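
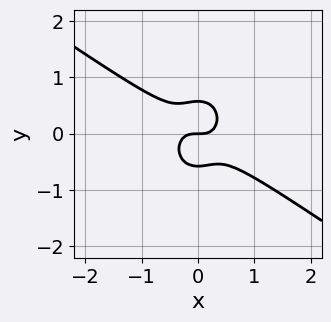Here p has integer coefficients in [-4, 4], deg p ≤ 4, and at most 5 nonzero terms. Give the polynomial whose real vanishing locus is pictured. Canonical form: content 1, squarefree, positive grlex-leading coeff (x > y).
(a) The degree is 3 — no degree-2 curve has this shape.
(b) Against the integer gridlines: one x-axis crossing is at x = 0; it meets the y-axis at y = 0 (among the integer gridlines).
(c) These observations pin down the coefficients.

3*x^3 + 3*x^2*y + 3*y^3 - y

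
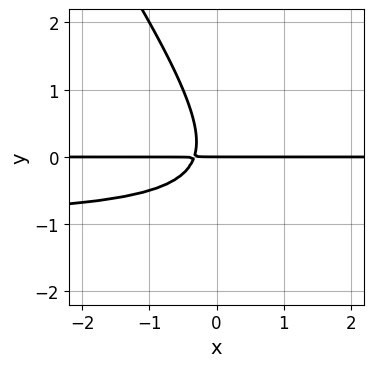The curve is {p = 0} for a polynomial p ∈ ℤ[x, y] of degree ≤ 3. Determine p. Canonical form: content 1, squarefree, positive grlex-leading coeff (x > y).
First, degree: no degree-2 curve has this shape, so deg p = 3.
Next, checking where it meets the axes: the visible x-axis segment lies entirely on the curve; one y-axis crossing is at y = 0.
Finally, matching integer coefficients to the picture gives p.

3*x*y^2 + 2*y^3 + 3*x*y + y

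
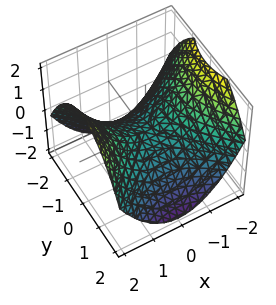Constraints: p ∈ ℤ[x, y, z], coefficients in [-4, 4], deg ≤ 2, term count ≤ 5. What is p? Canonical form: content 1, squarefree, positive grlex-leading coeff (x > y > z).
x^2 - y^2 - 2*z

1. The degree is 2 — a saddle surface; a quadric.
2. Symmetries: the y ↦ −y reflection is a symmetry, so y appears only in even powers; the x ↦ −x reflection is a symmetry, so x appears only in even powers.
3. Against the integer gridlines: it crosses the z-axis at the gridline z = 0; one y-axis crossing is at y = 0.
4. Putting this together gives p.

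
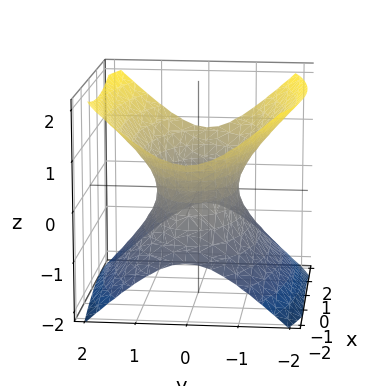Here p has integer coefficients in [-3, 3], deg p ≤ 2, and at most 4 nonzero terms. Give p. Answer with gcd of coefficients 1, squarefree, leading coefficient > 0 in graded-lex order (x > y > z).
x^2 + 3*y^2 - 3*z^2 - 2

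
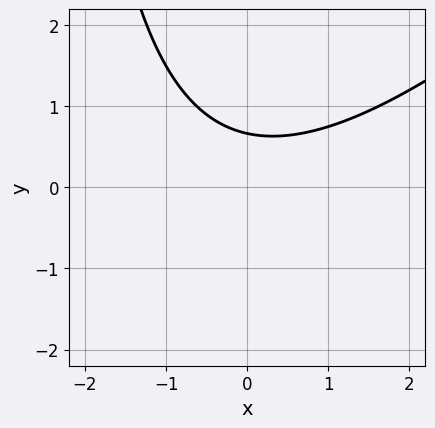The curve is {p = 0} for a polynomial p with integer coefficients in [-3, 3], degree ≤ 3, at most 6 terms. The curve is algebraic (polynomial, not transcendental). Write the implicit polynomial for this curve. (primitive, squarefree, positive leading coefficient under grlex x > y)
The degree is 2 — a generic line meets the curve in up to 2 points.
From the axis intercepts and sections: the curve avoids every integer x-axis point in the box.
Putting this together gives p.

x^2 - x*y - 3*y + 2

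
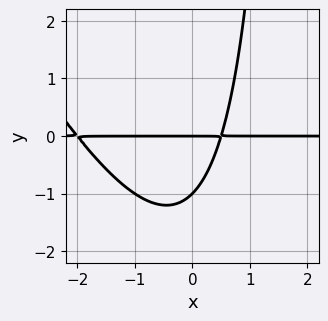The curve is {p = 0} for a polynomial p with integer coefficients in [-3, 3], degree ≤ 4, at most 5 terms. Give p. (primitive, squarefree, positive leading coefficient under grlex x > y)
First, degree: a generic line meets the curve in up to 3 points, so deg p = 3.
Then, against the integer gridlines: the y-axis gridline crossings are at y ∈ {-1, 0}; the visible x-axis segment lies entirely on the curve.
Finally, fitting integer coefficients to these (and the overall shape) gives p.

2*x^2*y + x*y^2 + 3*x*y - 2*y^2 - 2*y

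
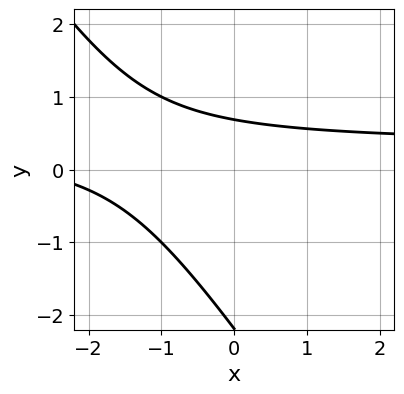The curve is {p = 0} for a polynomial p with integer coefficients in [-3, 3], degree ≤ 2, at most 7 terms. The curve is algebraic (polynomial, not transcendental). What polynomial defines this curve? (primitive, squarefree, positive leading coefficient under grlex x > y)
3*x*y + 2*y^2 - x + 3*y - 3

(a) Degree: a generic line meets the curve in up to 2 points, so deg p = 2.
(b) From the visible intercepts: it misses every integer gridline on the x-axis.
(c) Together with the visible shape, these determine p as stated.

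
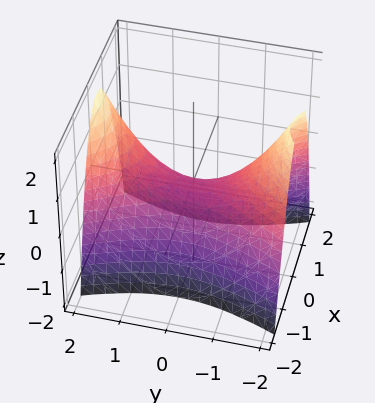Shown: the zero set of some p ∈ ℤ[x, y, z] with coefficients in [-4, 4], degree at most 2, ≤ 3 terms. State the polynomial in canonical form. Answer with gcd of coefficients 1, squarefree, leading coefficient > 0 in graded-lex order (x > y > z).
3*x^2 - y^2 + 2*z

The degree is 2 — a saddle surface; a quadric.
Symmetries: it's symmetric under x → −x, forcing even powers of x; mirror symmetry y ↦ −y ⇒ only even powers of y.
From the visible intercepts: one x-axis crossing is at x = 0; it meets the y-axis at y = 0 (among the integer gridlines); it crosses the z-axis at the gridline z = 0.
Solving for integer coefficients yields p as stated.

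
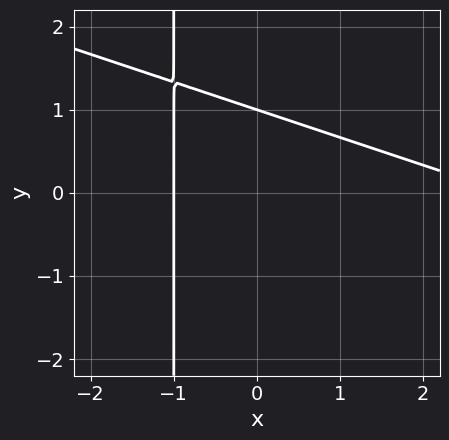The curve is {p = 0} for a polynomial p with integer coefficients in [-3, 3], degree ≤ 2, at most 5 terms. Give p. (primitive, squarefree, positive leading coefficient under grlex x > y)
1. The degree is 2 — no degree-1 curve has this shape.
2. Observable constraints: it meets the y-axis at y = 1 (among the integer gridlines); it crosses the x-axis at the gridline x = -1.
3. The integer polynomial consistent with all of this is the stated p.

x^2 + 3*x*y - 2*x + 3*y - 3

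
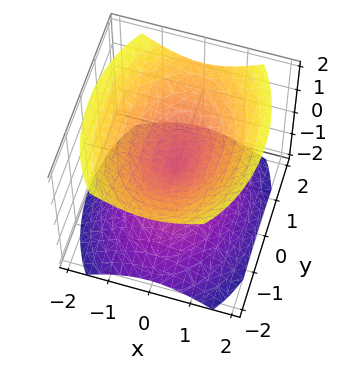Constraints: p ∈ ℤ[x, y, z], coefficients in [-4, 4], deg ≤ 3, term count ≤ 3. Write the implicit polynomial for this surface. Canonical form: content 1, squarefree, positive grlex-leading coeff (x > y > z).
2*x^2 + y^2 - 2*z^2

(a) I count 2 distinct pieces. Treating them together as one polynomial.
(b) deg p = 2. A double cone through the origin; a quadric.
(c) Symmetries: it's symmetric under z → −z, forcing even powers of z; the x ↦ −x reflection is a symmetry, so x appears only in even powers; it's symmetric under y → −y, forcing even powers of y.
(d) Reading off the gridlines: one z-axis crossing is at z = 0; it meets the y-axis at y = 0 (among the integer gridlines); one x-axis crossing is at x = 0.
(e) Putting this together gives p.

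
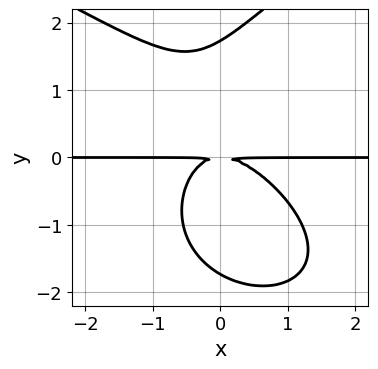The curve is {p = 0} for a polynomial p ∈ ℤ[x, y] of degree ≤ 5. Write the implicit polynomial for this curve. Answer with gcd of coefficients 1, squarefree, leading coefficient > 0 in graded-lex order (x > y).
y^4 - 3*x^2*y - 2*x*y^2 - 3*y^2

First, deg p = 4. A generic line meets the curve in up to 4 points.
Then, from the visible intercepts: every point of the x-axis in the box is on the curve.
Finally, fitting integer coefficients to these (and the overall shape) gives p.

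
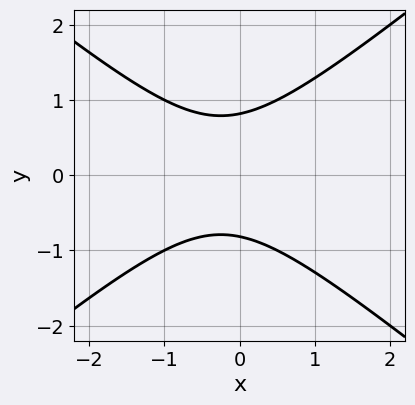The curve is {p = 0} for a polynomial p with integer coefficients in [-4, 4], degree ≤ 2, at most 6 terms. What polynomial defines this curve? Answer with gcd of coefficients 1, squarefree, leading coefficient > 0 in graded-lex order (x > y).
First, deg p = 2. No degree-1 curve has this shape.
Then, symmetries: mirror symmetry y ↦ −y ⇒ only even powers of y.
Then, checking where it meets the axes: no x-intercept at any integer in the box.
Finally, assembling these constraints gives the stated polynomial.

2*x^2 - 3*y^2 + x + 2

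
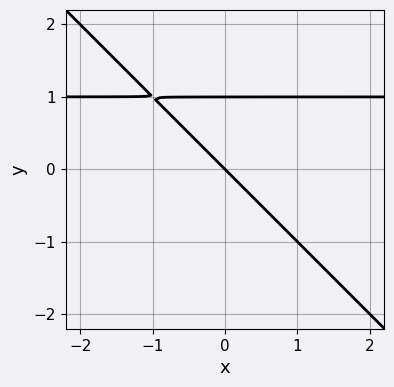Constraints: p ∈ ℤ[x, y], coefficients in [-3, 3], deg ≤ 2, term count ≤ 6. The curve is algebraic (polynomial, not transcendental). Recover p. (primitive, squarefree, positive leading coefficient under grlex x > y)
x*y + y^2 - x - y

1. Degree: the shape is more complex than any degree-1 curve, so deg p = 2.
2. From the visible intercepts: the y-axis gridline crossings are at y ∈ {0, 1}; it meets the x-axis at x = 0 (among the integer gridlines).
3. Assembling these constraints gives the stated polynomial.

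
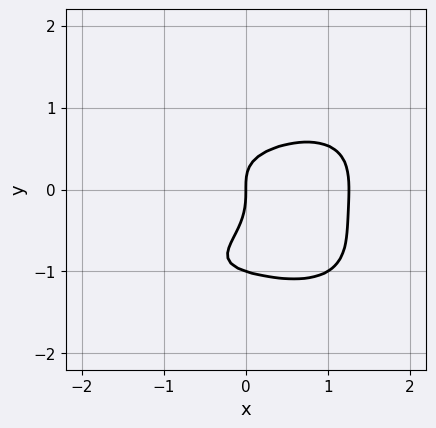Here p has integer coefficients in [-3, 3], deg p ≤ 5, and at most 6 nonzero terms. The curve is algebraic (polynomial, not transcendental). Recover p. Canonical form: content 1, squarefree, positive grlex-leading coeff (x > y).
(a) Degree: no degree-3 curve has this shape, so deg p = 4.
(b) From the axis intercepts and sections: the y-axis gridline crossings are at y ∈ {-1, 0}; one x-axis crossing is at x = 0.
(c) Fitting integer coefficients to these (and the overall shape) gives p.

x^4 + 3*y^4 + x*y^2 + 3*y^3 - 2*x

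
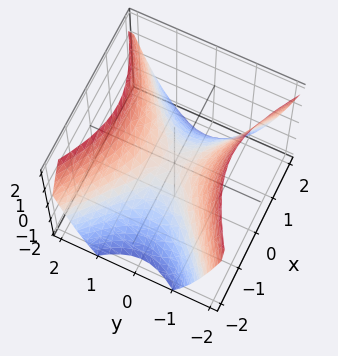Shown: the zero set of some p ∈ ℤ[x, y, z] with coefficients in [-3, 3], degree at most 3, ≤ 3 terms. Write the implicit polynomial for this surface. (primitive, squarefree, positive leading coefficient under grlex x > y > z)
2*x^2 - 3*y^2 + 3*z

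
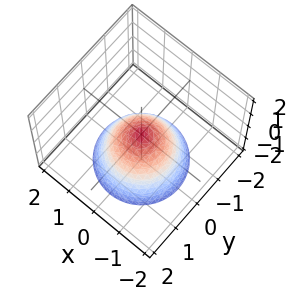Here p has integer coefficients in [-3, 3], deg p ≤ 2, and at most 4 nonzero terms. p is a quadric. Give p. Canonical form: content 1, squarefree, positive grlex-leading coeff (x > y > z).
x^2 + y^2 + z

(a) The degree is 2 — a paraboloid; a quadric.
(b) Symmetry: every cross-section ⟂ z is a circle, so x, y appear only via x² + y².
(c) From the visible intercepts: a circular section at z = -1 has radius exactly 1; it meets the y-axis at y = 0 (among the integer gridlines); one z-axis crossing is at z = 0; it meets the x-axis at x = 0 (among the integer gridlines).
(d) Fitting integer coefficients to these (and the overall shape) gives p.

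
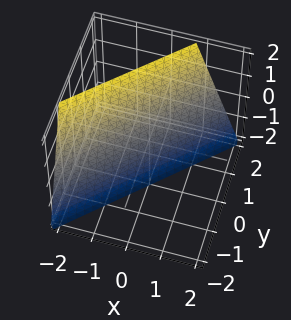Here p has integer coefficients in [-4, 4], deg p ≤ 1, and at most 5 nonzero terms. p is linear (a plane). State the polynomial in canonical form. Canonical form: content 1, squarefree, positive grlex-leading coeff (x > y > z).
3*x - 3*y + z + 2

deg p = 1. Every cross-section is a straight line — this is a plane.
Observable constraints: it crosses the z-axis at the gridline z = -2.
Assembling these constraints gives the stated polynomial.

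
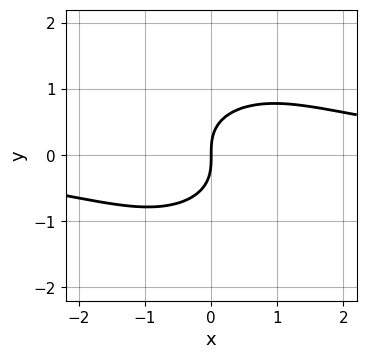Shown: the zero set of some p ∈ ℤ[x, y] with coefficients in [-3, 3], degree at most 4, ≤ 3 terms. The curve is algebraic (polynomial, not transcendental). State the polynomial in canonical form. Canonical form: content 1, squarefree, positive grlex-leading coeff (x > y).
Degree: no degree-2 curve has this shape, so deg p = 3.
From the visible intercepts: it meets the x-axis at x = 0 (among the integer gridlines); it meets the y-axis at y = 0 (among the integer gridlines).
The integer polynomial consistent with all of this is the stated p.

2*x^2*y + 3*y^3 - 3*x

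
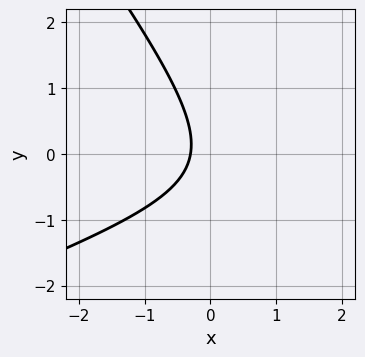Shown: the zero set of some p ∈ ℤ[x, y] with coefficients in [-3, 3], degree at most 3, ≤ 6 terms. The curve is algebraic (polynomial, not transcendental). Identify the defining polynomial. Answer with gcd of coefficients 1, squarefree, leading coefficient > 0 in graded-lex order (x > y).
x^2 - 2*x*y - 2*y^2 - 3*x - 1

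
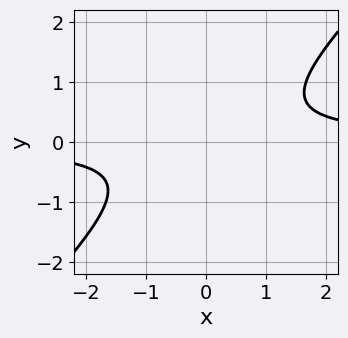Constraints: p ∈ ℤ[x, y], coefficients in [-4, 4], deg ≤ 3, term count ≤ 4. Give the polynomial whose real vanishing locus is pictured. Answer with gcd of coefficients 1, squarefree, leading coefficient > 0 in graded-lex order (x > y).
First, degree: a generic line meets the curve in up to 2 points, so deg p = 2.
Next, from the axis intercepts and sections: it misses every integer gridline on the y-axis; it misses every integer gridline on the x-axis.
Finally, putting this together gives p.

3*x*y - 3*y^2 - 2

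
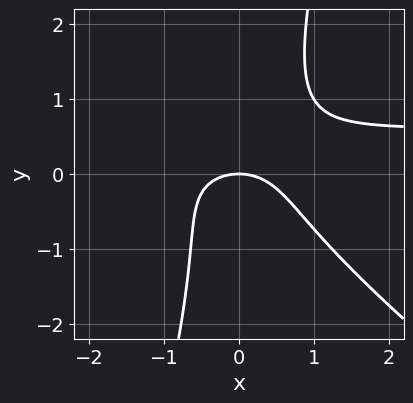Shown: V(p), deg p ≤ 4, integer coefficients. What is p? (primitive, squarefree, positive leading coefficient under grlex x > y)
First, the degree is 3 — the shape is more complex than any degree-2 curve.
Then, observable constraints: it meets the x-axis at x = 0 (among the integer gridlines); it crosses the y-axis at the gridline y = 0.
Finally, these observations pin down the coefficients.

3*x^2*y + 3*x*y^2 - y^3 - 2*x^2 - 3*y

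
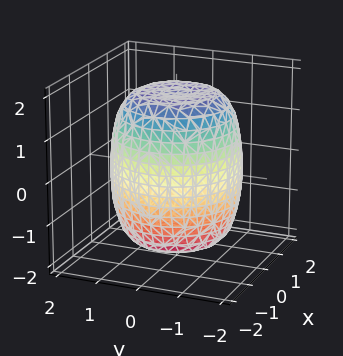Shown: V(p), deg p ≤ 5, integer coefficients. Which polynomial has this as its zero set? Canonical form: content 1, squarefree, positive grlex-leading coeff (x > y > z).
x^4 + 2*x^2*y^2 + y^4 - x^2 - y^2 + z^2 - 3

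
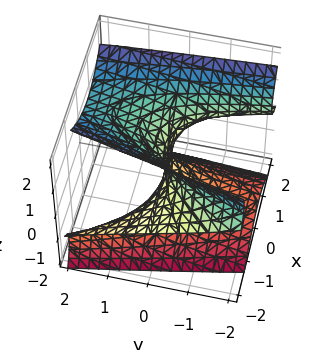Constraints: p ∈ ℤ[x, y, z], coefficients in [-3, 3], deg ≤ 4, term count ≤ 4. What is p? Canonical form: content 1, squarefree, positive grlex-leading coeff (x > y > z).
3*x^2*z - 2*z^3 - x*y + 3*y

First, degree: the shape is more complex than any degree-2 surface, so deg p = 3.
Then, checking where it meets the axes: it meets the y-axis at y = 0 (among the integer gridlines); one z-axis crossing is at z = 0; every point of the x-axis in the box is on the surface.
Finally, the integer polynomial consistent with all of this is the stated p.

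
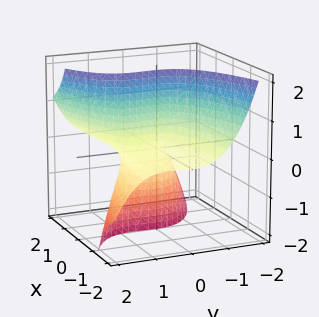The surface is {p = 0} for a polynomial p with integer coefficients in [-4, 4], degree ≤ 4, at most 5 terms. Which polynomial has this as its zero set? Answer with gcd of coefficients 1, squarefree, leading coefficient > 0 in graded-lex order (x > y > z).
y^3 - 2*x*z - y^2

1. The degree is 3 — a generic line meets the surface in up to 3 points.
2. From the visible intercepts: the visible x-axis segment lies entirely on the surface; the visible z-axis segment lies entirely on the surface; one y-axis crossing is at y = 1.
3. Assembling these constraints gives the stated polynomial.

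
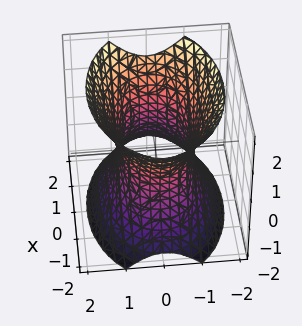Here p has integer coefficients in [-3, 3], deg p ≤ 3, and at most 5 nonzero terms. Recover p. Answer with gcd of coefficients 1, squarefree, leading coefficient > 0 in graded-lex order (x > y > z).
1. deg p = 2. An hourglass — one-sheet hyperboloid; a quadric.
2. Symmetries: mirror symmetry y ↦ −y ⇒ only even powers of y; it's symmetric under x → −x, forcing even powers of x; mirror symmetry z ↦ −z ⇒ only even powers of z.
3. Against the integer gridlines: among the integer gridlines, it crosses the y-axis at y ∈ {-1, 1}; the surface avoids every integer z-axis point in the box.
4. Matching integer coefficients to the picture gives p.

x^2 + 2*y^2 - z^2 - 2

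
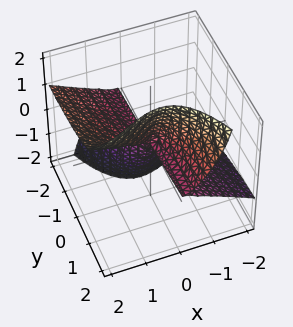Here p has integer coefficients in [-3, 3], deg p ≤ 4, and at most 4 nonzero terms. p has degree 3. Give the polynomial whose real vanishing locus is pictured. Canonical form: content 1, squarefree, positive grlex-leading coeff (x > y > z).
1. Degree: the shape is more complex than any degree-2 surface, so deg p = 3.
2. Checking where it meets the axes: every point of the y-axis in the box is on the surface; it crosses the x-axis at the gridline x = 0; one z-axis crossing is at z = 0.
3. Putting this together gives p.

2*x^3 - 3*x^2*z + 3*y*z^2 - z^3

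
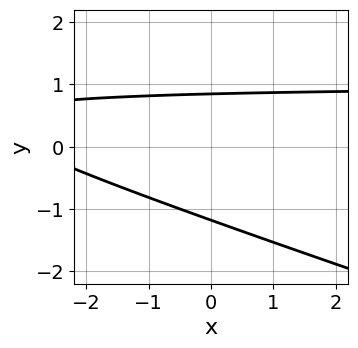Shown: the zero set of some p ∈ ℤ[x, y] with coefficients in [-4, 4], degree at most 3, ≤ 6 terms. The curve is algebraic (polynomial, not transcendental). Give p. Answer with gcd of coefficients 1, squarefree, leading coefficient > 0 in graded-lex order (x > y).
(a) The degree is 2 — no degree-1 curve has this shape.
(b) Observable constraints: it misses every integer gridline on the x-axis.
(c) Putting this together gives p.

x*y + 3*y^2 - x + y - 3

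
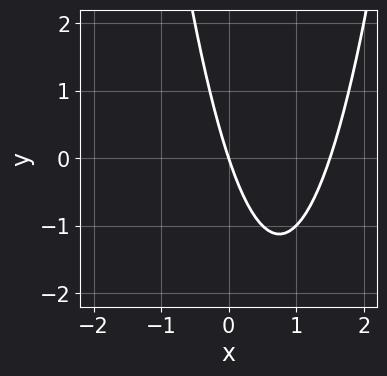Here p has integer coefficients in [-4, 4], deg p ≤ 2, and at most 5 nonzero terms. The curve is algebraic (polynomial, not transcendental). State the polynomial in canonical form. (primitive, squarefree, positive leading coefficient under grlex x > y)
2*x^2 - 3*x - y

(a) The degree is 2 — no degree-1 curve has this shape.
(b) Checking where it meets the axes: it crosses the y-axis at the gridline y = 0; it meets the x-axis at x = 0 (among the integer gridlines).
(c) Assembling these constraints gives the stated polynomial.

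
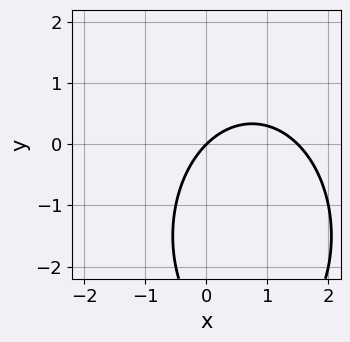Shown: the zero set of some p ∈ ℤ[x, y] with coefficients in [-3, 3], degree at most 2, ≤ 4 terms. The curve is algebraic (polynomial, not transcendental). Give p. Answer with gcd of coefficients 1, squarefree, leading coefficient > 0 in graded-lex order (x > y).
2*x^2 + y^2 - 3*x + 3*y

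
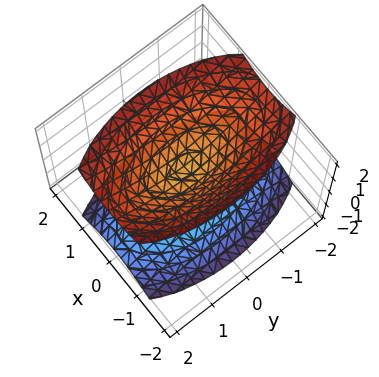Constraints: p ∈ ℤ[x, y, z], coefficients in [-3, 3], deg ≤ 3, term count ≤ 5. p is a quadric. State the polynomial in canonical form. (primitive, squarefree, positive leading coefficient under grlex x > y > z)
First, I count 2 distinct pieces.
Then, deg p = 2.
Then, symmetries: the x ↦ −x reflection is a symmetry, so x appears only in even powers; mirror symmetry z ↦ −z ⇒ only even powers of z; the y ↦ −y reflection is a symmetry, so y appears only in even powers.
Next, checking where it meets the axes: no x-intercept at any integer in the box; it misses every integer gridline on the y-axis.
Finally, assembling these constraints gives the stated polynomial.

3*x^2 + y^2 - 2*z^2 + 1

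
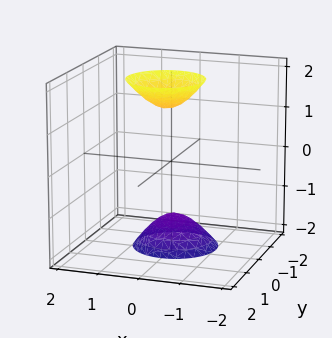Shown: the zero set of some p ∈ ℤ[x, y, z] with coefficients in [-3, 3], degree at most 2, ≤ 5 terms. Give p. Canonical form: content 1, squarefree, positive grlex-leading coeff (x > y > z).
1. I count 2 distinct pieces. They look like related sheets of one shape, so recover p as a whole.
2. Degree: no degree-1 surface has this shape, so deg p = 2.
3. From the axis intercepts and sections: the surface avoids every integer y-axis point in the box; no x-intercept at any integer in the box.
4. Matching integer coefficients to the picture gives p.

3*x^2 + 3*y^2 - y*z - z^2 + 2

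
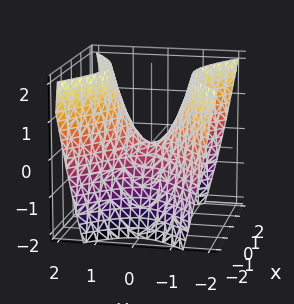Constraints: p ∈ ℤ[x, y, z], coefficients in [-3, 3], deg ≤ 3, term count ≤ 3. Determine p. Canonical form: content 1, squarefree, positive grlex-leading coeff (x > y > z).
2*x^2 - 3*y^2 + 2*z

First, deg p = 2. A saddle surface; a quadric.
Then, symmetries: it's symmetric under x → −x, forcing even powers of x; it's symmetric under y → −y, forcing even powers of y.
Then, reading off the gridlines: it crosses the z-axis at the gridline z = 0; one y-axis crossing is at y = 0; it crosses the x-axis at the gridline x = 0.
Finally, assembling these constraints gives the stated polynomial.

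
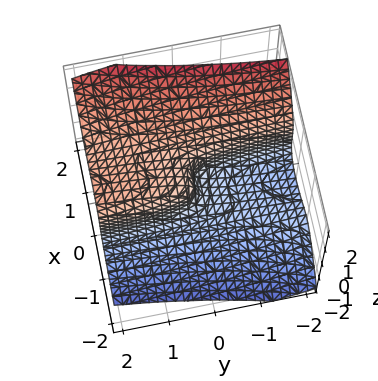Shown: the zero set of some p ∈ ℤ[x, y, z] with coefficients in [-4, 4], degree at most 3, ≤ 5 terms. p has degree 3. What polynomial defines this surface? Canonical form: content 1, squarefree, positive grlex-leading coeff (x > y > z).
3*x^3 - 2*x^2*y - 2*z^3 + y

First, deg p = 3. The shape is more complex than any degree-2 surface.
Then, observable constraints: it crosses the x-axis at the gridline x = 0; it meets the y-axis at y = 0 (among the integer gridlines).
Finally, matching integer coefficients to the picture gives p.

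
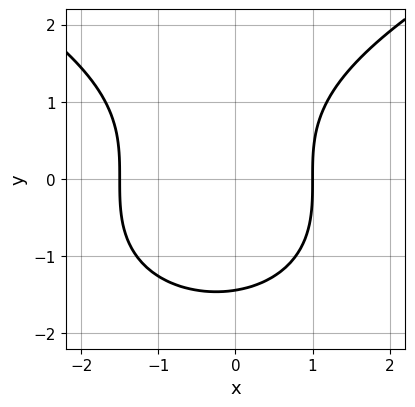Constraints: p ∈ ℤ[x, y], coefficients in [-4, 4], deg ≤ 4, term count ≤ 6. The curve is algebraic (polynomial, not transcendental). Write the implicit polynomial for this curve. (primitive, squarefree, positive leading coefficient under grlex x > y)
y^3 - 2*x^2 - x + 3

First, deg p = 3. No degree-2 curve has this shape.
Next, against the integer gridlines: it crosses the x-axis at the gridline x = 1.
Finally, fitting integer coefficients to these (and the overall shape) gives p.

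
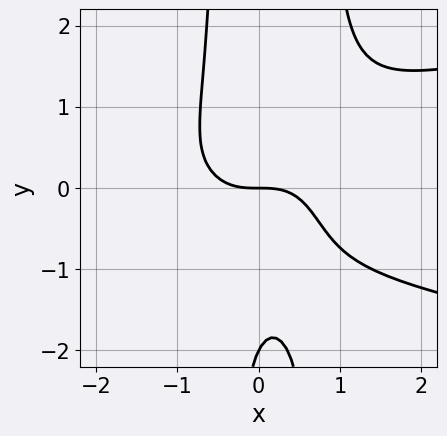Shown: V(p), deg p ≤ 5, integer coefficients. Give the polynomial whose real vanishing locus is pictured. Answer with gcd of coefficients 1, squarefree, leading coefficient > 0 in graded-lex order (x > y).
3*x^2*y^2 - 2*x^3 - x*y^2 - y^2 - 2*y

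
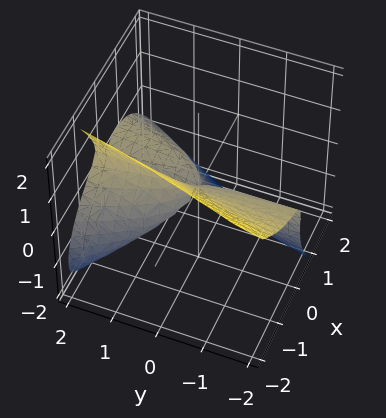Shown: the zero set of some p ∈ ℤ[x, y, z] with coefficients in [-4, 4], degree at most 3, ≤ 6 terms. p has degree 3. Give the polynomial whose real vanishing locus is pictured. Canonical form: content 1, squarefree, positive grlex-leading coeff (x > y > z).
2*x^3 + 3*x*y*z + x*z^2 + 2*z^3 - 2*x*y

(a) deg p = 3. The shape is more complex than any degree-2 surface.
(b) Against the integer gridlines: the visible y-axis segment lies entirely on the surface; it meets the z-axis at z = 0 (among the integer gridlines); it crosses the x-axis at the gridline x = 0.
(c) Together with the visible shape, these determine p as stated.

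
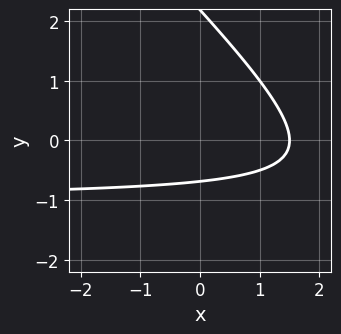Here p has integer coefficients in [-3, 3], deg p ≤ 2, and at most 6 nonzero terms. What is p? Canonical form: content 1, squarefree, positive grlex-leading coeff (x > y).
2*x*y + 2*y^2 + 2*x - 3*y - 3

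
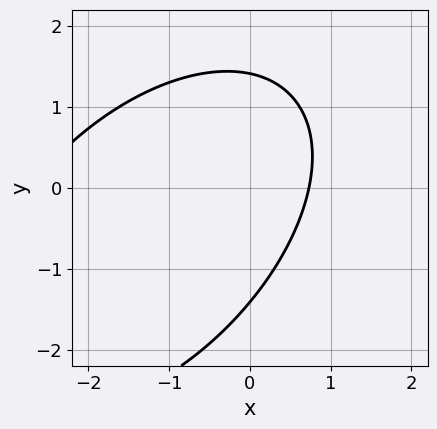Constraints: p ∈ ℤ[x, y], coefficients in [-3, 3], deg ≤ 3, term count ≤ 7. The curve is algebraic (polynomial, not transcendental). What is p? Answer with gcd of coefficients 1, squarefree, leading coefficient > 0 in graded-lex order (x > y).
(a) Degree: no degree-1 curve has this shape, so deg p = 2.
(b) Putting this together gives p.

x^2 - x*y + y^2 + 2*x - 2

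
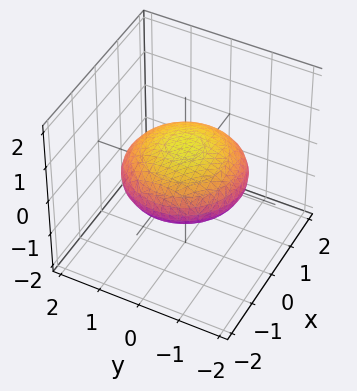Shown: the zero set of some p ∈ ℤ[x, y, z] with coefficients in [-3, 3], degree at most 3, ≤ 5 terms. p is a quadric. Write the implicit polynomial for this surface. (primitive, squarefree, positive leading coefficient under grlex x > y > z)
x^2 + y^2 + 3*z^2 - 2

First, degree: bounded and convex; a quadric, so deg p = 2.
Next, symmetries: it's symmetric under z → −z, forcing even powers of z; the z-axis is an axis of rotation, so x and y enter only as x² + y².
Then, checking where it meets the axes: a circular section at z = 0 has radius between 1 and 2.
Finally, putting this together gives p.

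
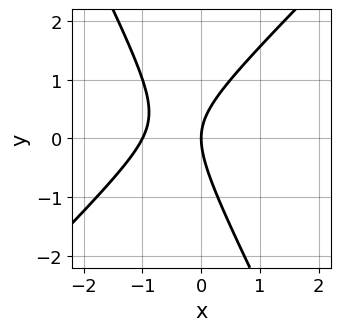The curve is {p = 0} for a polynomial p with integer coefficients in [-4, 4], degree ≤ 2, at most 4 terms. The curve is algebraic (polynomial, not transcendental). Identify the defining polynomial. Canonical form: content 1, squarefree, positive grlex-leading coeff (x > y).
1. Degree: a generic line meets the curve in up to 2 points, so deg p = 2.
2. From the visible intercepts: the x-axis gridline crossings are at x ∈ {-1, 0}; one y-axis crossing is at y = 0.
3. Together with the visible shape, these determine p as stated.

2*x^2 - x*y - y^2 + 2*x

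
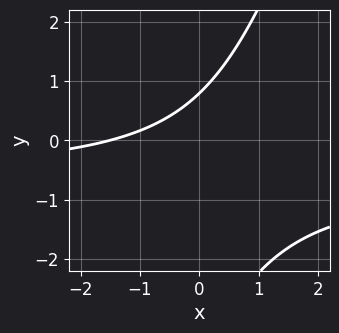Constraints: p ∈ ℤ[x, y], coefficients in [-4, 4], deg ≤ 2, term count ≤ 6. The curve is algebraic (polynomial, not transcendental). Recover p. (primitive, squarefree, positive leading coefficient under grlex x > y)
The degree is 2 — a generic line meets the curve in up to 2 points.
Putting this together gives p.

3*x*y - y^2 + 2*x - 3*y + 3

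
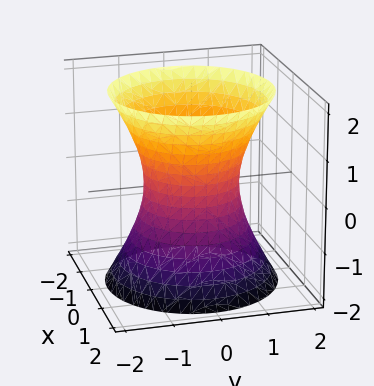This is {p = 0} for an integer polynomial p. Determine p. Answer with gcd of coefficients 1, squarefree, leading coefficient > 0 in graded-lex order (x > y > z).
(a) Degree: a generic line meets the surface in up to 2 points, so deg p = 2.
(b) Symmetries: the z-axis is an axis of rotation, so x and y enter only as x² + y².
(c) From the axis intercepts and sections: a circular section at z = 1 has radius between 1 and 2; among the integer gridlines, it crosses the y-axis at y ∈ {-1, 1}.
(d) Fitting integer coefficients to these (and the overall shape) gives p. Check: (1, 0, 0) on the x-axis lies on the surface, and p(1, 0, 0) = 0. ✓

2*x^2 + 2*y^2 - z^2 - 2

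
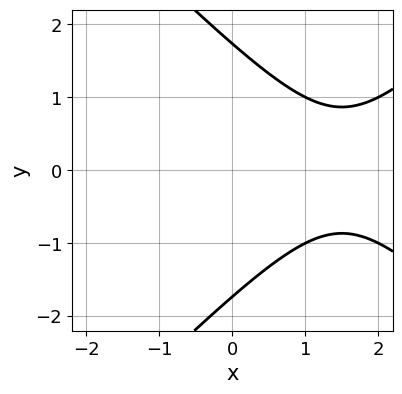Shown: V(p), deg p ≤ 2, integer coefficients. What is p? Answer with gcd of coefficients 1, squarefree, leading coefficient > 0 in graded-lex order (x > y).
x^2 - y^2 - 3*x + 3

(a) deg p = 2.
(b) Symmetries: it's symmetric under y → −y, forcing even powers of y.
(c) Reading off the gridlines: the curve avoids every integer x-axis point in the box.
(d) Together with the visible shape, these determine p as stated.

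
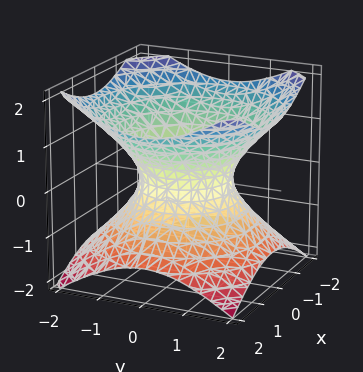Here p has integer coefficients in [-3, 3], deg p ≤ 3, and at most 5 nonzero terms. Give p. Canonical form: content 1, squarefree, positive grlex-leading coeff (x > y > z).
2*x^2 + 2*y^2 - 3*z^2 - 2

1. Degree: an hourglass — one-sheet hyperboloid; a quadric, so deg p = 2.
2. Symmetries: it's symmetric under z → −z, forcing even powers of z; the z-axis is an axis of rotation, so x and y enter only as x² + y².
3. Against the integer gridlines: among the integer gridlines, it crosses the y-axis at y ∈ {-1, 1}; it misses every integer gridline on the z-axis.
4. Solving for integer coefficients yields p as stated. Check: (1, 0, 0) on the x-axis lies on the surface, and p(1, 0, 0) = 0. ✓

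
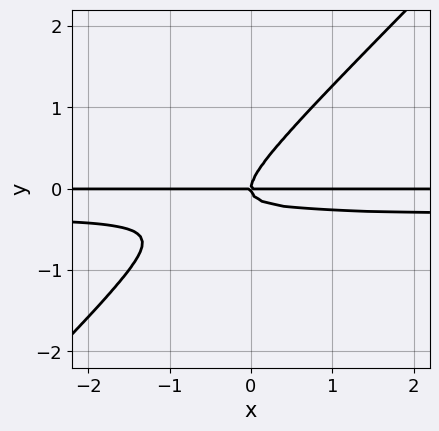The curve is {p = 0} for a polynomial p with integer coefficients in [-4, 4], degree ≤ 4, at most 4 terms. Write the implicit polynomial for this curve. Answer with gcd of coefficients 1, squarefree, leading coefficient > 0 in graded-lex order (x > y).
(a) The degree is 3 — the shape is more complex than any degree-2 curve.
(b) From the axis intercepts and sections: every point of the x-axis in the box is on the curve; it meets the y-axis at y = 0 (among the integer gridlines).
(c) Solving for integer coefficients yields p as stated.

3*x*y^2 - 3*y^3 + x*y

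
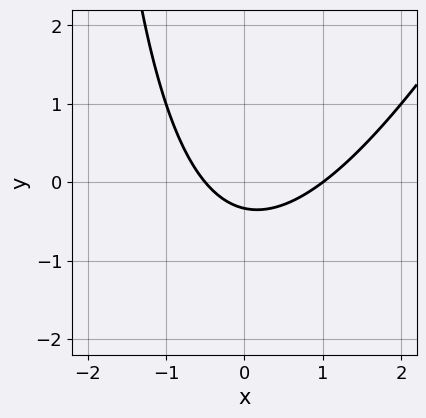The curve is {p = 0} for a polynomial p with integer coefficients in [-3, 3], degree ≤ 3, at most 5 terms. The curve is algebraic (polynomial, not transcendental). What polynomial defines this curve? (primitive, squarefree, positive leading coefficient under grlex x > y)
The degree is 2 — a generic line meets the curve in up to 2 points.
Reading off the gridlines: it crosses the x-axis at the gridline x = 1.
Solving for integer coefficients yields p as stated.

2*x^2 - x*y - x - 3*y - 1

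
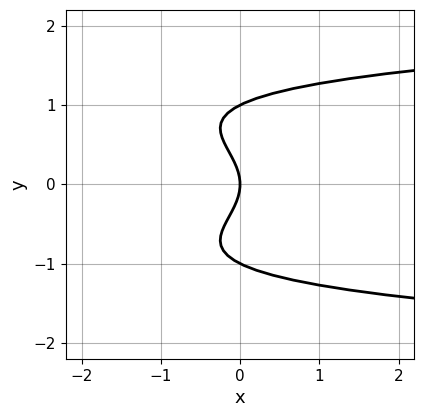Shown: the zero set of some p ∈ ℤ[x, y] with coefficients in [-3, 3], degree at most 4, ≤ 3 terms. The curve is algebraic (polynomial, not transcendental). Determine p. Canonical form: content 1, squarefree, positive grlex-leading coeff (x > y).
y^4 - y^2 - x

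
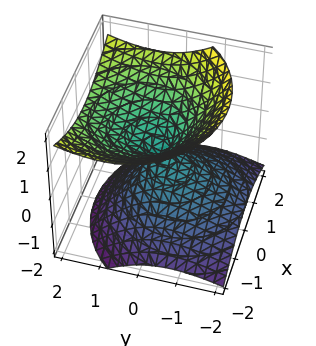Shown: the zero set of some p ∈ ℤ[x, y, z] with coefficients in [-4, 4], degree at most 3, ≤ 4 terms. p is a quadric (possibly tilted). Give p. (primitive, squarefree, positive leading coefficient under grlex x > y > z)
1. Degree: the shape is more complex than any degree-1 surface, so deg p = 2.
2. Reading off the gridlines: it meets the y-axis at y = 0 (among the integer gridlines); it meets the z-axis at z = 0 (among the integer gridlines); one x-axis crossing is at x = 0.
3. Together with the visible shape, these determine p as stated.

2*x^2 + 2*y^2 - 2*y*z - 3*z^2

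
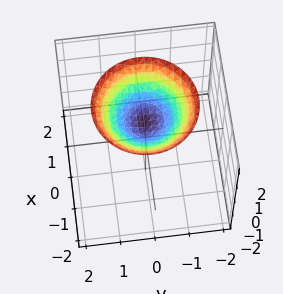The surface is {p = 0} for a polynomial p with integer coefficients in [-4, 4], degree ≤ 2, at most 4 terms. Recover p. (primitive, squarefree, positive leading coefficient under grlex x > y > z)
x^2 + y^2 - 2*z + 2

First, the degree is 2 — the shape is more complex than any degree-1 surface.
Then, symmetries: rotational symmetry about the z-axis ⇒ p depends on x, y only through x² + y².
Then, from the visible intercepts: it misses every integer gridline on the x-axis; no y-intercept at any integer in the box.
Finally, together with the visible shape, these determine p as stated.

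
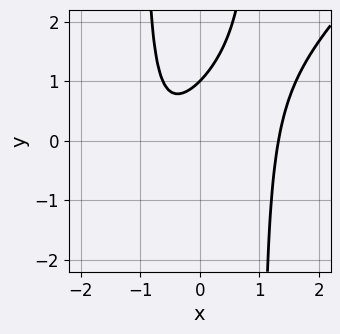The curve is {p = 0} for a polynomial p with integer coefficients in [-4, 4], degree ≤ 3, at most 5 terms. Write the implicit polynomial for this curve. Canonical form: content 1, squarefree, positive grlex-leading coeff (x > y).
x^3 - x^2*y - x + y - 1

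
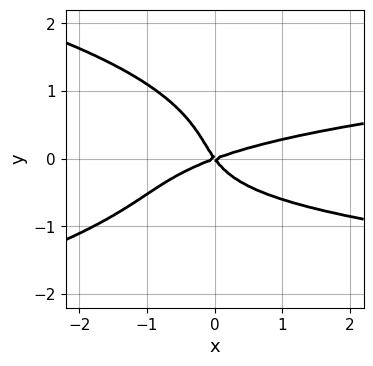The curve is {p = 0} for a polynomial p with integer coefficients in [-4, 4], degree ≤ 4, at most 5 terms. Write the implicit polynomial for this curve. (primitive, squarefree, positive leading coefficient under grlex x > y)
3*y^4 + 3*x*y^2 - x^2 + 2*x*y + 2*y^2

deg p = 4.
Checking where it meets the axes: it meets the y-axis at y = 0 (among the integer gridlines); it meets the x-axis at x = 0 (among the integer gridlines).
Matching integer coefficients to the picture gives p.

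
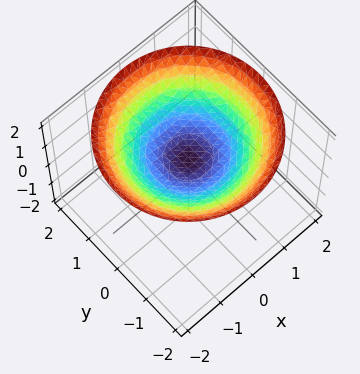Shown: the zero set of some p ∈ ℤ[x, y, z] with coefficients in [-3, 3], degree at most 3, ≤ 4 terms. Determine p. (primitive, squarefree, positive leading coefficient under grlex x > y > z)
1. Degree: a generic line meets the surface in up to 2 points, so deg p = 2.
2. Symmetries: the surface is invariant under rotation about z: p = q(x² + y², z).
3. From the axis intercepts and sections: the surface avoids every integer x-axis point in the box; the surface avoids every integer y-axis point in the box; a circular section at z = 1 has radius exactly 1.
4. Matching integer coefficients to the picture gives p.

x^2 + y^2 - 3*z + 2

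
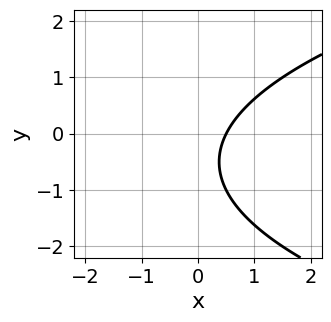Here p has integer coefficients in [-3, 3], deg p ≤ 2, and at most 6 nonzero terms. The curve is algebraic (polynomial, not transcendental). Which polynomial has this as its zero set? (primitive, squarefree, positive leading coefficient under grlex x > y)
(a) The degree is 2 — a generic line meets the curve in up to 2 points.
(b) Observable constraints: the curve avoids every integer y-axis point in the box.
(c) Matching integer coefficients to the picture gives p.

y^2 - 2*x + y + 1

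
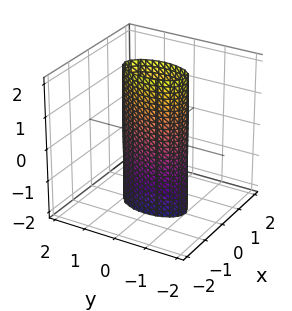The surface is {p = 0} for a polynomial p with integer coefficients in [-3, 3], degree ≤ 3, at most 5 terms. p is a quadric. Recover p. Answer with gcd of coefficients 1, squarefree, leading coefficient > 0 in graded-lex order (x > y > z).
3*x^2 + y^2 - 1

First, the degree is 2 — a cylinder; a quadric.
Next, symmetries: mirror symmetry x ↦ −x ⇒ only even powers of x; it's symmetric under y → −y, forcing even powers of y; mirror symmetry z ↦ −z ⇒ only even powers of z.
Then, from the visible intercepts: it misses every integer gridline on the z-axis; among the integer gridlines, it crosses the y-axis at y ∈ {-1, 1}.
Finally, solving for integer coefficients yields p as stated.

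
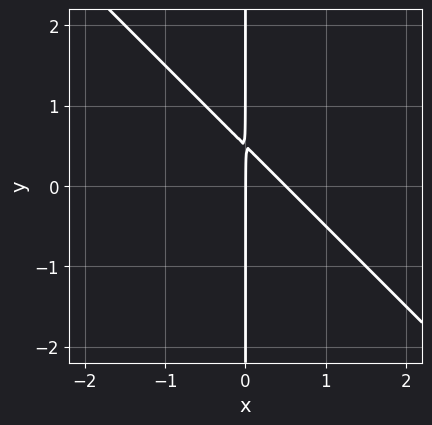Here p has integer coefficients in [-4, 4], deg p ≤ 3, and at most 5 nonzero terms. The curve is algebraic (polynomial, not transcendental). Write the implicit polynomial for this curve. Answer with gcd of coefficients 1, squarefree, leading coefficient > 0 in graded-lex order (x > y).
1. Degree: the shape is more complex than any degree-1 curve, so deg p = 2.
2. From the axis intercepts and sections: it meets the x-axis at x = 0 (among the integer gridlines); every point of the y-axis in the box is on the curve.
3. Matching integer coefficients to the picture gives p.

2*x^2 + 2*x*y - x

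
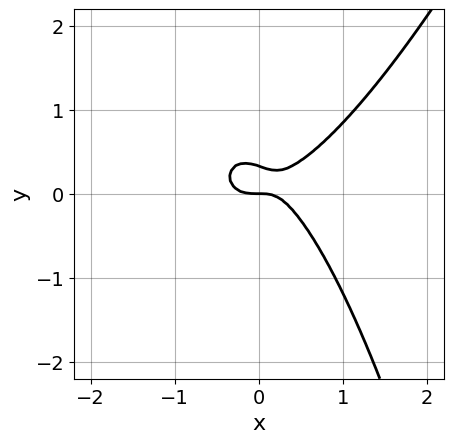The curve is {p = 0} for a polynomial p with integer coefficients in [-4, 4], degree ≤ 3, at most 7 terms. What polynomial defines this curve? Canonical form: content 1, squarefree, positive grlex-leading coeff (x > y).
3*x^3 - x^2*y - x*y - 3*y^2 + y

First, the degree is 3 — a generic line meets the curve in up to 3 points.
Then, reading off the gridlines: it crosses the x-axis at the gridline x = 0; one y-axis crossing is at y = 0.
Finally, solving for integer coefficients yields p as stated.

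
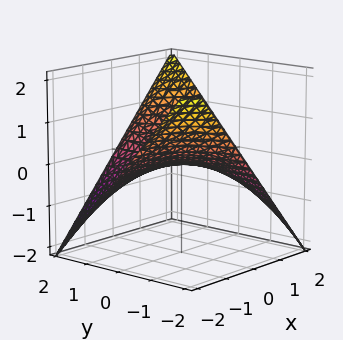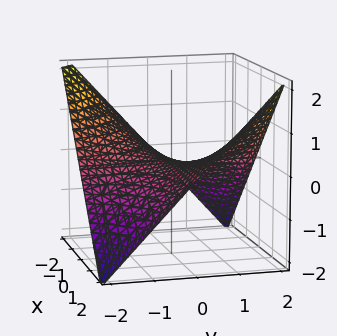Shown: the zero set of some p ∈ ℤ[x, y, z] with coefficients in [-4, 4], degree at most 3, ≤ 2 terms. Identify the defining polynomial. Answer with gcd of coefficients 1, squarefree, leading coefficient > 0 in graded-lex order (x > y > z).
First, the degree is 2 — a hyperbolic paraboloid; a quadric.
Then, from the visible intercepts: the visible y-axis segment lies entirely on the surface; the visible x-axis segment lies entirely on the surface; it meets the z-axis at z = 0 (among the integer gridlines).
Finally, together with the visible shape, these determine p as stated.

x*y - 2*z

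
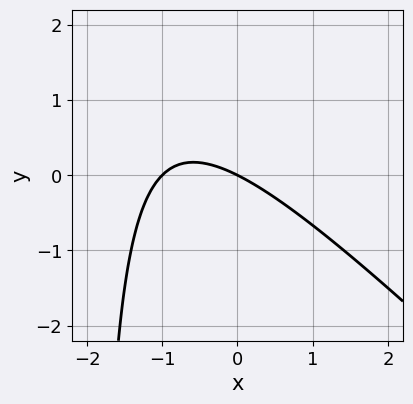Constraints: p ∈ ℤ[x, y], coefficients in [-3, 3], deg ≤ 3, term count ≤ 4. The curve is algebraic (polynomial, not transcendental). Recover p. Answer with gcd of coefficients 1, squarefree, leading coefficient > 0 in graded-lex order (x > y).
x^2 + x*y + x + 2*y

The degree is 2 — the shape is more complex than any degree-1 curve.
From the visible intercepts: it crosses the y-axis at the gridline y = 0; the x-axis gridline crossings are at x ∈ {-1, 0}.
The integer polynomial consistent with all of this is the stated p.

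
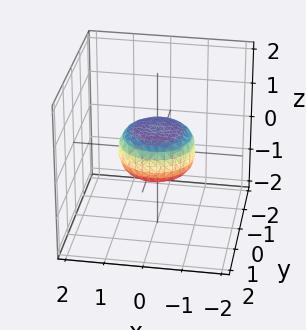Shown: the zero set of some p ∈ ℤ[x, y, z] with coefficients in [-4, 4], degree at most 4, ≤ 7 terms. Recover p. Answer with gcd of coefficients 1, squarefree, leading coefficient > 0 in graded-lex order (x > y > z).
2*x^4 + 4*x^2*y^2 + 2*y^4 - x^2 - y^2 + 3*z^2 - 1

(a) The degree is 4 — the shape is more complex than any degree-3 surface.
(b) Symmetries: every cross-section ⟂ z is a circle, so x, y appear only via x² + y².
(c) Against the integer gridlines: among the integer gridlines, it crosses the x-axis at x ∈ {-1, 1}; a circular section at z = 0 has radius exactly 1; the y-axis gridline crossings are at y ∈ {-1, 1}.
(d) Assembling these constraints gives the stated polynomial.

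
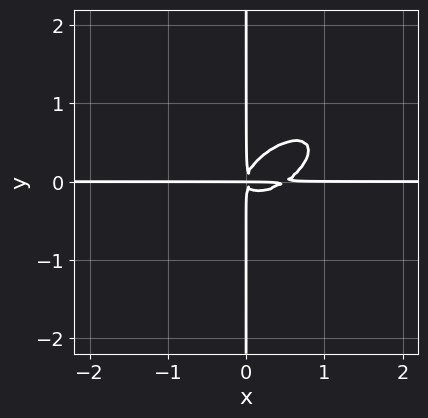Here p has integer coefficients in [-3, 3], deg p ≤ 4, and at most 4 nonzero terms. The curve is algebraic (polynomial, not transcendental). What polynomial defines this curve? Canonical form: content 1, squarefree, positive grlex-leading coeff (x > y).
2*x^3*y - 3*x^2*y^2 + 3*x*y^3 - x^2*y

First, the degree is 4 — no degree-3 curve has this shape.
Next, reading off the gridlines: every point of the y-axis in the box is on the curve; every point of the x-axis in the box is on the curve.
Finally, solving for integer coefficients yields p as stated.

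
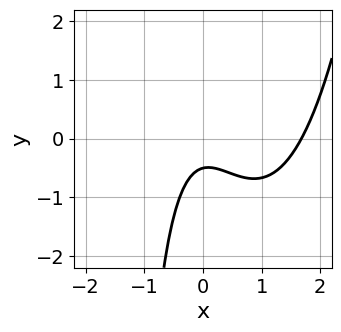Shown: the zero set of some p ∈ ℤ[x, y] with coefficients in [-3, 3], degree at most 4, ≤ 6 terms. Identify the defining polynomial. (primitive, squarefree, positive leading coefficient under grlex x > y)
1. Degree: the shape is more complex than any degree-2 curve, so deg p = 3.
2. The integer polynomial consistent with all of this is the stated p.

2*x^3 - 3*x^2 - x*y - 2*y - 1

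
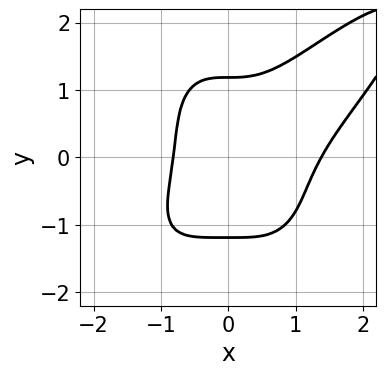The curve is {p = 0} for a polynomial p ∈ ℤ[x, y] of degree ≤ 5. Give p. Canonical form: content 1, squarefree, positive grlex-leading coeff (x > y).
(a) deg p = 4.
(b) The integer polynomial consistent with all of this is the stated p.

2*x^4 - 2*x^3*y + y^4 - 2*x^3 - 2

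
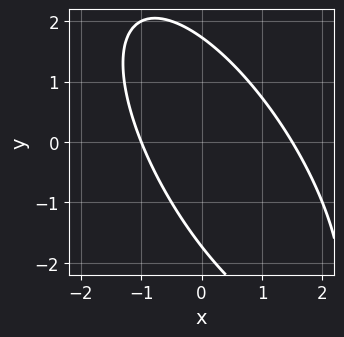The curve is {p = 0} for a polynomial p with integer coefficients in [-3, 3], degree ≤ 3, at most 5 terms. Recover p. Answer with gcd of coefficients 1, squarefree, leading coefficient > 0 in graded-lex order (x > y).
2*x^2 + 2*x*y + y^2 - x - 3

1. The degree is 2 — the shape is more complex than any degree-1 curve.
2. Against the integer gridlines: it meets the x-axis at x = -1 (among the integer gridlines).
3. The integer polynomial consistent with all of this is the stated p.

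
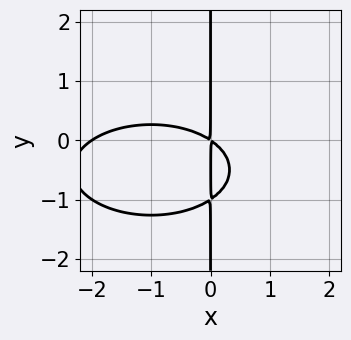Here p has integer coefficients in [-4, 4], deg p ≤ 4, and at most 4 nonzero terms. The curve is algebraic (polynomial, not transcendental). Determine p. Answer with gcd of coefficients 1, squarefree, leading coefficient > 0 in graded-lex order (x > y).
(a) The degree is 3 — a generic line meets the curve in up to 3 points.
(b) Observable constraints: it crosses the x-axis at the gridline x = -2; every point of the y-axis in the box is on the curve.
(c) Together with the visible shape, these determine p as stated.

x^3 + 3*x*y^2 + 2*x^2 + 3*x*y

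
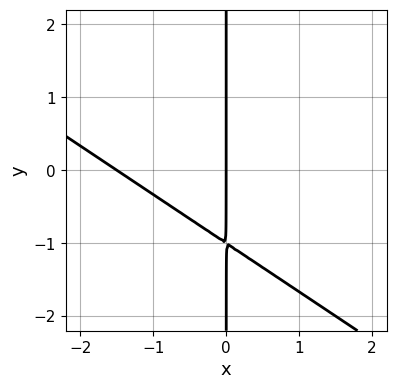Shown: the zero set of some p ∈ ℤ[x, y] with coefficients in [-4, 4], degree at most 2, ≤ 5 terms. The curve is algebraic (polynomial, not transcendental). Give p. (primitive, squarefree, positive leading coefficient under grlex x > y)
2*x^2 + 3*x*y + 3*x

The degree is 2 — a generic line meets the curve in up to 2 points.
From the visible intercepts: the visible y-axis segment lies entirely on the curve; one x-axis crossing is at x = 0.
These observations pin down the coefficients.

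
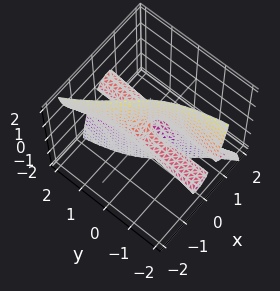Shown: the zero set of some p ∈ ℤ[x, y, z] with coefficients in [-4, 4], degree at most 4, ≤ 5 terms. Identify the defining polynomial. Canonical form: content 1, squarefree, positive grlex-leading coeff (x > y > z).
3*x^3 - 2*x*y*z + 3*x*z^2 + 2*y*z^2 - x

First, deg p = 3. The shape is more complex than any degree-2 surface.
Then, reading off the gridlines: every point of the y-axis in the box is on the surface; the visible z-axis segment lies entirely on the surface; one x-axis crossing is at x = 0.
Finally, assembling these constraints gives the stated polynomial.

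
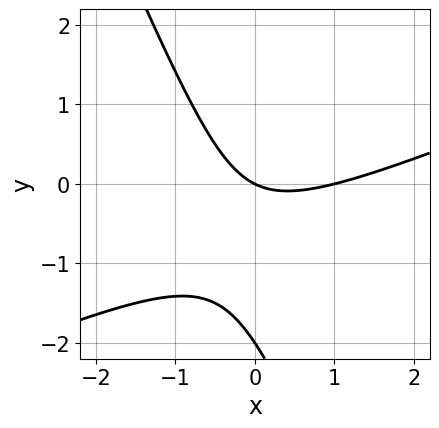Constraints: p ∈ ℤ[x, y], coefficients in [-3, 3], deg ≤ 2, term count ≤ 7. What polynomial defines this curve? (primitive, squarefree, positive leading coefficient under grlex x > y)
First, degree: a generic line meets the curve in up to 2 points, so deg p = 2.
Then, checking where it meets the axes: among the integer gridlines, it crosses the x-axis at x ∈ {0, 1}; among the integer gridlines, it crosses the y-axis at y ∈ {-2, 0}.
Finally, the integer polynomial consistent with all of this is the stated p.

x^2 - 2*x*y - y^2 - x - 2*y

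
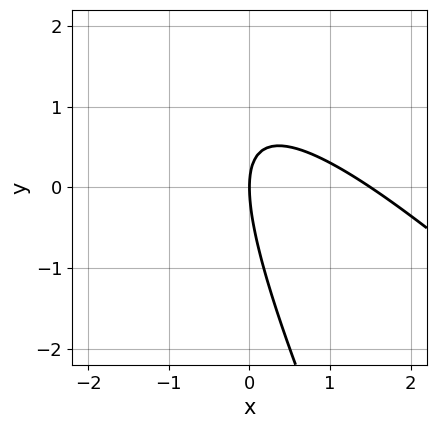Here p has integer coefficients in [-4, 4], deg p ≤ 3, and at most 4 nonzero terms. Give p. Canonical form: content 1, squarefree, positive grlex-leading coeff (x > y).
2*x^2 + 3*x*y + y^2 - 3*x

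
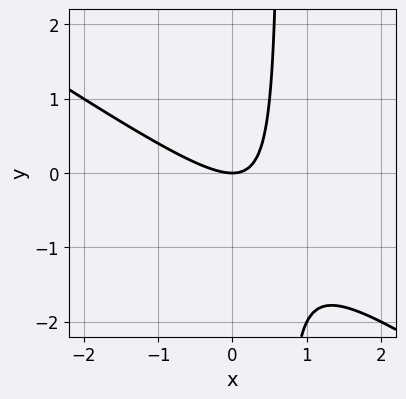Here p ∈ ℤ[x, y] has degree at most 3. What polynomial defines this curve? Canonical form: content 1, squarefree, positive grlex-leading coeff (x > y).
deg p = 2.
Checking where it meets the axes: it crosses the y-axis at the gridline y = 0; it crosses the x-axis at the gridline x = 0.
Together with the visible shape, these determine p as stated.

2*x^2 + 3*x*y - 2*y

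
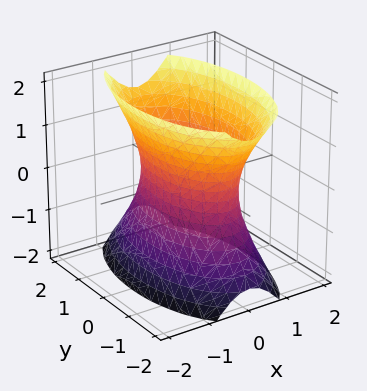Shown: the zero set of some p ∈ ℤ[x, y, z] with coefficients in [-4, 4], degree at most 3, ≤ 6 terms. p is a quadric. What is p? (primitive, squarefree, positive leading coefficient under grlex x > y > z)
3*x^2 + y^2 - z^2 - 2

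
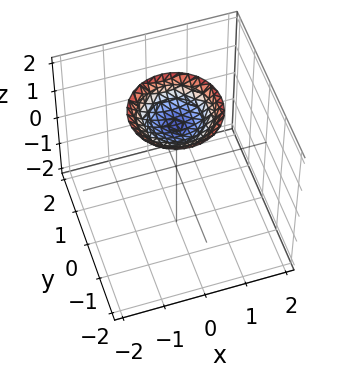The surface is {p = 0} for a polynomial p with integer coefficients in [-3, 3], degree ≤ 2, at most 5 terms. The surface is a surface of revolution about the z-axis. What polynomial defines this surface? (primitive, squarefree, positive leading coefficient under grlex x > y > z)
Degree: the shape is more complex than any degree-1 surface, so deg p = 2.
Symmetries: rotational symmetry about the z-axis ⇒ p depends on x, y only through x² + y².
Reading off the gridlines: no x-intercept at any integer in the box; it misses every integer gridline on the y-axis.
Putting this together gives p.

x^2 + y^2 - 2*z + 3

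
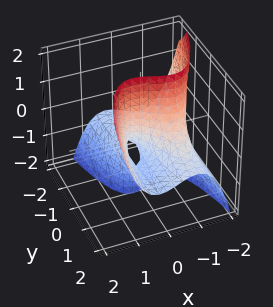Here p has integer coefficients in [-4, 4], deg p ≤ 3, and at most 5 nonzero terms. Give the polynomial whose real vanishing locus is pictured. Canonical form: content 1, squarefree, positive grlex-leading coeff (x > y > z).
(a) Degree: the shape is more complex than any degree-2 surface, so deg p = 3.
(b) Reading off the gridlines: it meets the y-axis at y = 0 (among the integer gridlines); the visible z-axis segment lies entirely on the surface; it crosses the x-axis at the gridline x = 0.
(c) Assembling these constraints gives the stated polynomial.

3*x^3 + 3*x^2 - 3*y*z - 2*x - 2*y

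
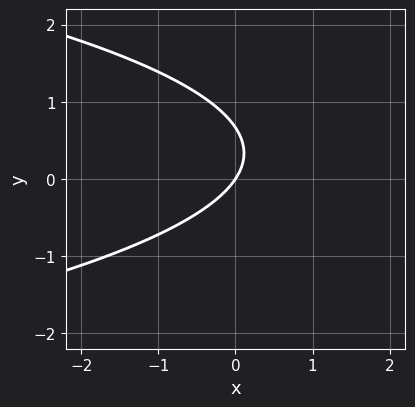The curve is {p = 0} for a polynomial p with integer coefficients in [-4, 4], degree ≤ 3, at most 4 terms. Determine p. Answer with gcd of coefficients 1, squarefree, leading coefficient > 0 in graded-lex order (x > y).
3*y^2 + 3*x - 2*y

Degree: no degree-1 curve has this shape, so deg p = 2.
From the visible intercepts: it meets the y-axis at y = 0 (among the integer gridlines); it crosses the x-axis at the gridline x = 0.
These observations pin down the coefficients.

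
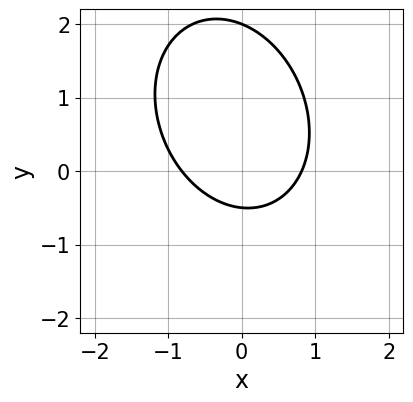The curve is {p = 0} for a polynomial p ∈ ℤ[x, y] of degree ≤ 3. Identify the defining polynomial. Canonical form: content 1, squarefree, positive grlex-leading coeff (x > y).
First, degree: the shape is more complex than any degree-1 curve, so deg p = 2.
Then, from the visible intercepts: one y-axis crossing is at y = 2.
Finally, putting this together gives p.

3*x^2 + x*y + 2*y^2 - 3*y - 2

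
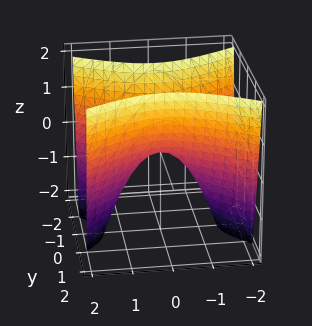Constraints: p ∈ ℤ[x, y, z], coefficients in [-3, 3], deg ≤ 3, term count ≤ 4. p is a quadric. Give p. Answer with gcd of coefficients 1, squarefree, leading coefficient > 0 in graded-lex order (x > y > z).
x^2 - 2*y^2 + z

First, degree: a hyperbolic paraboloid; a quadric, so deg p = 2.
Next, symmetries: mirror symmetry x ↦ −x ⇒ only even powers of x; it's symmetric under y → −y, forcing even powers of y.
Next, checking where it meets the axes: one y-axis crossing is at y = 0; one z-axis crossing is at z = 0; it meets the x-axis at x = 0 (among the integer gridlines).
Finally, solving for integer coefficients yields p as stated.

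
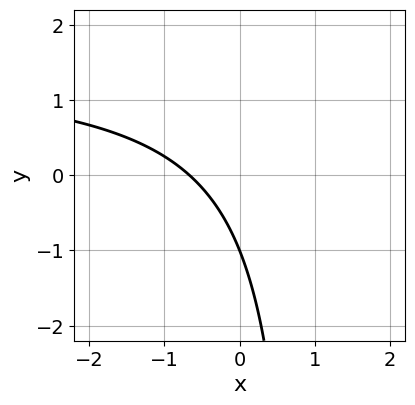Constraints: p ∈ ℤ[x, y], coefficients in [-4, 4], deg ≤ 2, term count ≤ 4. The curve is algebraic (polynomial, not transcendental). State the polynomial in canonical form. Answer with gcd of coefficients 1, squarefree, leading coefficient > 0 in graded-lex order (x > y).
Degree: the shape is more complex than any degree-1 curve, so deg p = 2.
Checking where it meets the axes: one y-axis crossing is at y = -1.
Matching integer coefficients to the picture gives p.

2*x*y - 3*x - 2*y - 2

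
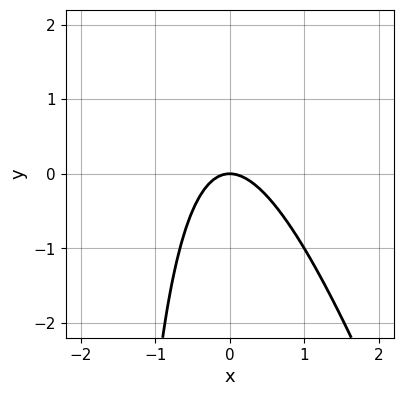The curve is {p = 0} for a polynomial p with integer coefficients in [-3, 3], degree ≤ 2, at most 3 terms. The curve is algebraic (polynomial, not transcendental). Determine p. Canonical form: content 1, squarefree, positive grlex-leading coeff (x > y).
3*x^2 + x*y + 2*y

First, degree: the shape is more complex than any degree-1 curve, so deg p = 2.
Next, from the axis intercepts and sections: it crosses the x-axis at the gridline x = 0; it crosses the y-axis at the gridline y = 0.
Finally, these observations pin down the coefficients.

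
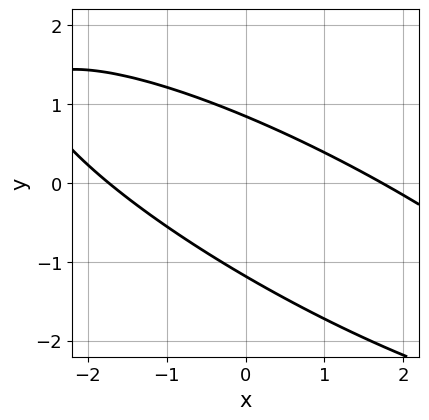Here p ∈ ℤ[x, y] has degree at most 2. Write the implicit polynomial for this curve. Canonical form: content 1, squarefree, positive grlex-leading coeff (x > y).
x^2 + 3*x*y + 3*y^2 + y - 3

1. Degree: a generic line meets the curve in up to 2 points, so deg p = 2.
2. The integer polynomial consistent with all of this is the stated p.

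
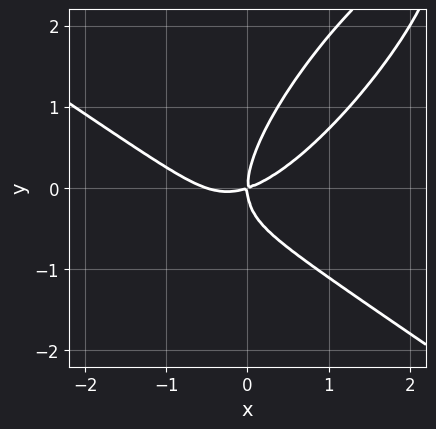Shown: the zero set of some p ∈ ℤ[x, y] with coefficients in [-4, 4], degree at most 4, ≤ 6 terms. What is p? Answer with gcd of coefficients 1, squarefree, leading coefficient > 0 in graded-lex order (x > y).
1. The degree is 3 — the shape is more complex than any degree-2 curve.
2. Checking where it meets the axes: it crosses the y-axis at the gridline y = 0; one x-axis crossing is at x = 0.
3. Fitting integer coefficients to these (and the overall shape) gives p.

2*x^3 - 3*x*y^2 + 2*y^3 + x^2 - 3*x*y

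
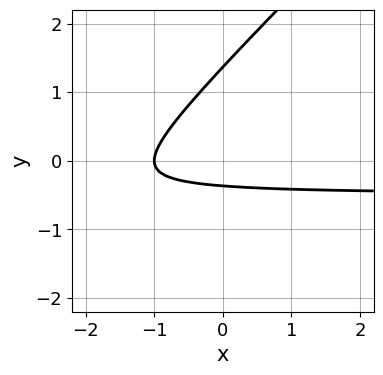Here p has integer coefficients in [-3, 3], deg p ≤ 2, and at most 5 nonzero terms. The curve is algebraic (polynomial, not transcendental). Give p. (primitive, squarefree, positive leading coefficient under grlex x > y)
2*x*y - 2*y^2 + x + 2*y + 1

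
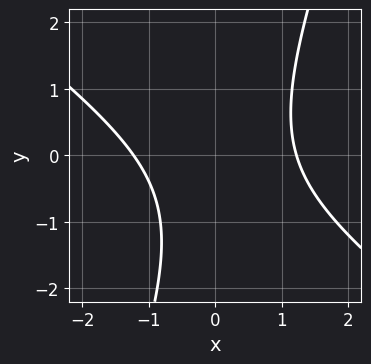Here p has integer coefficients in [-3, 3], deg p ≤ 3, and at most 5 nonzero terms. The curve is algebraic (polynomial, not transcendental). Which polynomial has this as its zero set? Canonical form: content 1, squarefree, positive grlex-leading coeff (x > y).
2*x^2 + 2*x*y - y^2 - y - 3

deg p = 2. No degree-1 curve has this shape.
Observable constraints: the curve avoids every integer y-axis point in the box.
These observations pin down the coefficients.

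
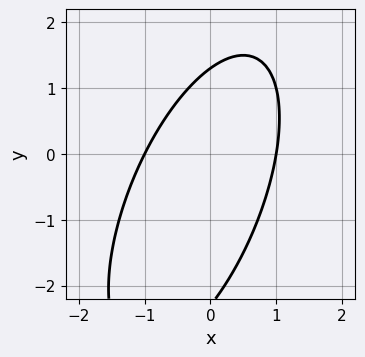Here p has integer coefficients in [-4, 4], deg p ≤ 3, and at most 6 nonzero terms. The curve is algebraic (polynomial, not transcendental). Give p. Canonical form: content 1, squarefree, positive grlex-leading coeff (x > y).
3*x^2 - 2*x*y + y^2 + y - 3

deg p = 2. The shape is more complex than any degree-1 curve.
Against the integer gridlines: the x-axis gridline crossings are at x ∈ {-1, 1}.
The integer polynomial consistent with all of this is the stated p.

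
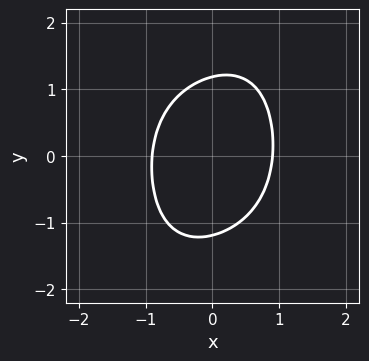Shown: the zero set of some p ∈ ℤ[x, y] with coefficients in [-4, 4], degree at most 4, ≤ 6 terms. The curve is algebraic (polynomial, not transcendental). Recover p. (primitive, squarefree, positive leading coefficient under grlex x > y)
3*x^4 - x^3*y + 3*x^2*y^2 - x*y^3 + y^4 - 2

The degree is 4 — no degree-3 curve has this shape.
Putting this together gives p.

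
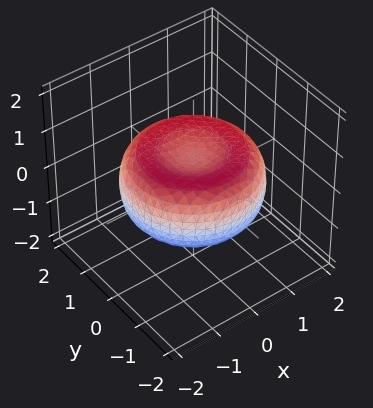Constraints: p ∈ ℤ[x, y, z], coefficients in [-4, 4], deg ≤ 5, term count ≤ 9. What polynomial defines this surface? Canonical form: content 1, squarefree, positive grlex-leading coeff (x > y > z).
x^4 + 2*x^2*y^2 + y^4 - 2*x^2 - 2*y^2 + 3*z^2 - 1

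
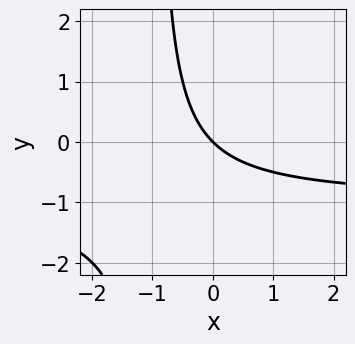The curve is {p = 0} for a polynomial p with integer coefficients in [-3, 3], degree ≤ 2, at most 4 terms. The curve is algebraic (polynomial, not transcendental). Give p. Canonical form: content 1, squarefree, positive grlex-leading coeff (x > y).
1. deg p = 2. A generic line meets the curve in up to 2 points.
2. Checking where it meets the axes: it meets the y-axis at y = 0 (among the integer gridlines); one x-axis crossing is at x = 0.
3. Putting this together gives p.

x*y + x + y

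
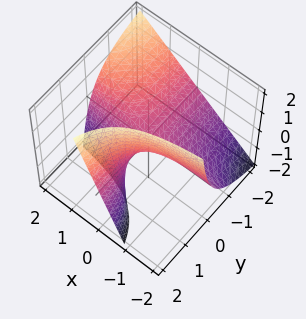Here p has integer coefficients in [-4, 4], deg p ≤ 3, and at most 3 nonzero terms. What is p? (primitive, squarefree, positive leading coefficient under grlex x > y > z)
deg p = 2. The shape is more complex than any degree-1 surface.
From the axis intercepts and sections: it crosses the z-axis at the gridline z = 0; every point of the y-axis in the box is on the surface; the visible x-axis segment lies entirely on the surface.
These observations pin down the coefficients.

4*x*y - 3*y*z + 3*z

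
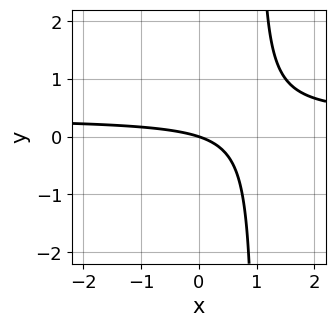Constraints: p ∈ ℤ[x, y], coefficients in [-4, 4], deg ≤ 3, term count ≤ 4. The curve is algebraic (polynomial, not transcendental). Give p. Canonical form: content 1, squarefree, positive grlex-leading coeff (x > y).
3*x*y - x - 3*y

(a) deg p = 2.
(b) From the visible intercepts: it crosses the y-axis at the gridline y = 0; one x-axis crossing is at x = 0.
(c) Fitting integer coefficients to these (and the overall shape) gives p.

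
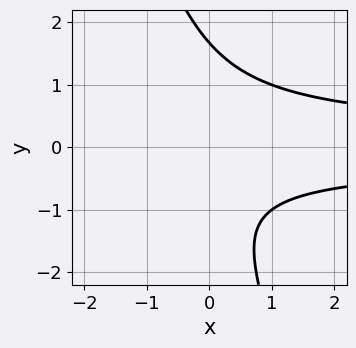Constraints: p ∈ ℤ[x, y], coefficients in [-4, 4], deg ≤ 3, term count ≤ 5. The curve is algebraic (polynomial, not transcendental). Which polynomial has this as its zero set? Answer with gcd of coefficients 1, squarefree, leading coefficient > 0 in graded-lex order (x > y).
The degree is 3 — a generic line meets the curve in up to 3 points.
Reading off the gridlines: no x-intercept at any integer in the box.
Assembling these constraints gives the stated polynomial.

3*x*y^2 + y^3 - y - 3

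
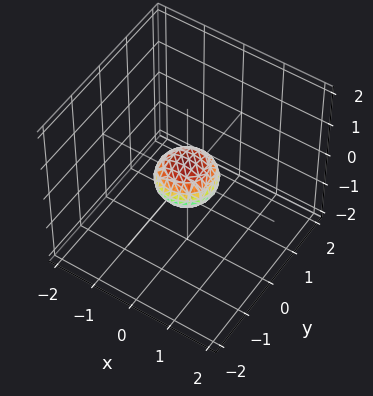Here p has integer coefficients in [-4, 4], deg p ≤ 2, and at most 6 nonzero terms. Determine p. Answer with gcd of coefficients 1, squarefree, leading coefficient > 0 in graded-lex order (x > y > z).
2*x^2 + 2*y^2 + 3*z^2 - 1

First, degree: a closed, bounded, convex surface; a quadric, so deg p = 2.
Then, symmetries: it's symmetric under z → −z, forcing even powers of z; rotational symmetry about the z-axis ⇒ p depends on x, y only through x² + y².
Then, observable constraints: a circular section at z = 0 has radius between 0 and 1.
Finally, fitting integer coefficients to these (and the overall shape) gives p.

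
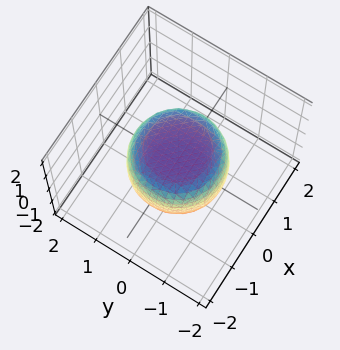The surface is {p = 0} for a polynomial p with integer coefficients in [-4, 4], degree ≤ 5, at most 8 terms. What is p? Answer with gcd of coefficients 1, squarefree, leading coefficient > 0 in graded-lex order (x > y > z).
(a) Degree: the shape is more complex than any degree-3 surface, so deg p = 4.
(b) Symmetry: the z-axis is an axis of rotation, so x and y enter only as x² + y².
(c) From the visible intercepts: the z-axis gridline crossings are at z ∈ {-1, 1}; a circular section at z = -1 has radius between 0 and 1.
(d) Together with the visible shape, these determine p as stated.

2*x^4 + 4*x^2*y^2 + 2*y^4 - x^2 - y^2 + 3*z^2 - 3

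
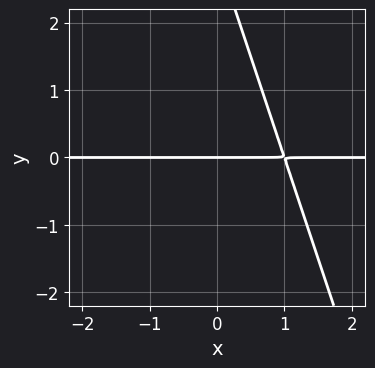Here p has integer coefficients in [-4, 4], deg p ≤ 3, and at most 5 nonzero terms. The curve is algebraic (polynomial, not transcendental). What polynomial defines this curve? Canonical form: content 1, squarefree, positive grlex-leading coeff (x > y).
(a) The degree is 2 — a generic line meets the curve in up to 2 points.
(b) Checking where it meets the axes: it meets the y-axis at y = 0 (among the integer gridlines); the visible x-axis segment lies entirely on the curve.
(c) The integer polynomial consistent with all of this is the stated p.

3*x*y + y^2 - 3*y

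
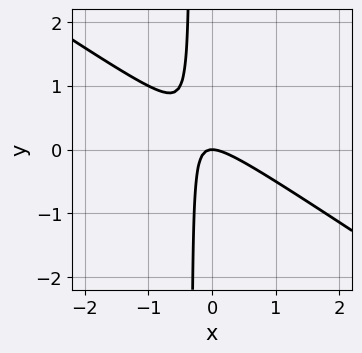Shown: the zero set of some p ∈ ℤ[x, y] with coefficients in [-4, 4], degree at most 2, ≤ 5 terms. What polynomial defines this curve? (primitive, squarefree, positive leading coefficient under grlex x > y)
2*x^2 + 3*x*y + y

(a) The degree is 2 — the shape is more complex than any degree-1 curve.
(b) From the axis intercepts and sections: it meets the y-axis at y = 0 (among the integer gridlines); one x-axis crossing is at x = 0.
(c) Putting this together gives p.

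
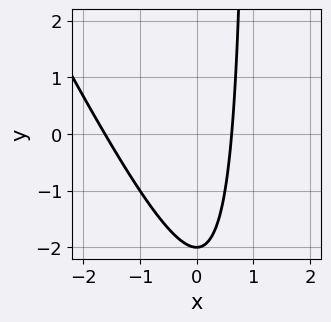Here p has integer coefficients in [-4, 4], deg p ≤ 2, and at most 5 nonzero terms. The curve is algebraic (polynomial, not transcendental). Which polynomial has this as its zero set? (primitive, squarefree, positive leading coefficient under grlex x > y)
Degree: a generic line meets the curve in up to 2 points, so deg p = 2.
Against the integer gridlines: it crosses the y-axis at the gridline y = -2.
Matching integer coefficients to the picture gives p.

2*x^2 + x*y + 2*x - y - 2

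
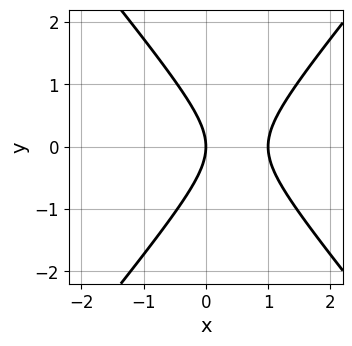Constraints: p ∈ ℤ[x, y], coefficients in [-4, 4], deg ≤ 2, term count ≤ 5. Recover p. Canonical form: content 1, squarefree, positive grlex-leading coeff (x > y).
(a) Degree: a generic line meets the curve in up to 2 points, so deg p = 2.
(b) Symmetries: it's symmetric under y → −y, forcing even powers of y.
(c) Against the integer gridlines: it meets the y-axis at y = 0 (among the integer gridlines); the x-axis gridline crossings are at x ∈ {0, 1}.
(d) Matching integer coefficients to the picture gives p.

3*x^2 - 2*y^2 - 3*x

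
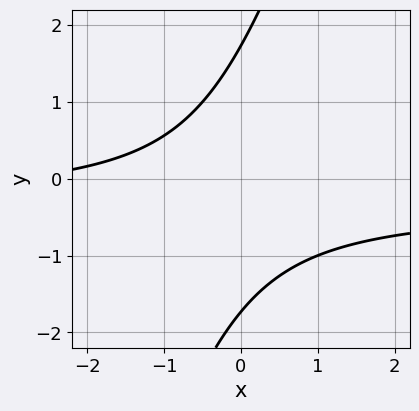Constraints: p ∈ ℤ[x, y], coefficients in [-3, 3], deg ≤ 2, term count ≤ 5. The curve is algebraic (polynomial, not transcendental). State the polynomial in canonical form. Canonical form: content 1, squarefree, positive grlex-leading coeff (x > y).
(a) The degree is 2 — no degree-1 curve has this shape.
(b) From the axis intercepts and sections: no x-intercept at any integer in the box.
(c) Solving for integer coefficients yields p as stated.

3*x*y - y^2 + x + 3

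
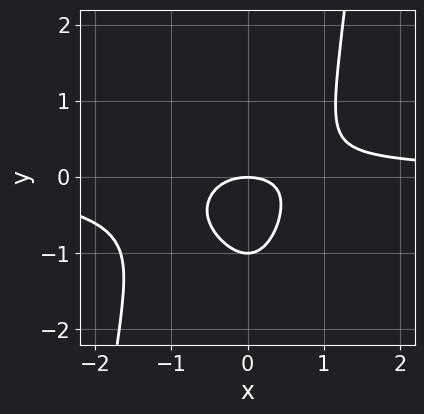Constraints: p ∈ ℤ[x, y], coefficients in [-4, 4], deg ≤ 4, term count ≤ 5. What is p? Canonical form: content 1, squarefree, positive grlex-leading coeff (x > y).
deg p = 4.
Reading off the gridlines: among the integer gridlines, it crosses the y-axis at y ∈ {-1, 0}; one x-axis crossing is at x = 0.
The integer polynomial consistent with all of this is the stated p.

3*x^3*y + 3*x^2*y - 2*x^2 - 3*y^2 - 3*y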